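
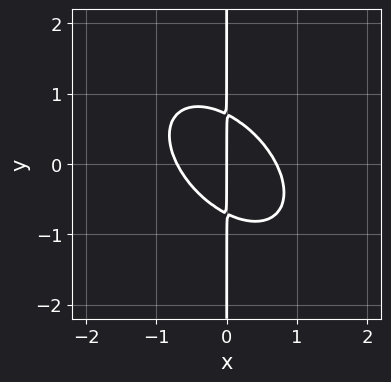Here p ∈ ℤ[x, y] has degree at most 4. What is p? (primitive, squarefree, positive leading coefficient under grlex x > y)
2*x^3 + 2*x^2*y + 2*x*y^2 - x

1. Degree: a generic line meets the curve in up to 3 points, so deg p = 3.
2. From the axis intercepts and sections: every point of the y-axis in the box is on the curve; one x-axis crossing is at x = 0.
3. Solving for integer coefficients yields p as stated.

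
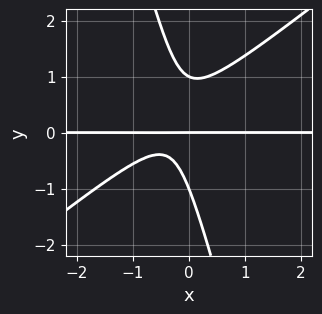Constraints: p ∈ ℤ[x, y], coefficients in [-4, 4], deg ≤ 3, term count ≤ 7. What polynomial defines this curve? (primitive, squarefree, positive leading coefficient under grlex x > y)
First, degree: the shape is more complex than any degree-2 curve, so deg p = 3.
Then, reading off the gridlines: every point of the x-axis in the box is on the curve; the y-axis gridline crossings are at y ∈ {-1, 0, 1}.
Finally, solving for integer coefficients yields p as stated.

3*x^2*y - 3*x*y^2 - y^3 + 2*x*y + y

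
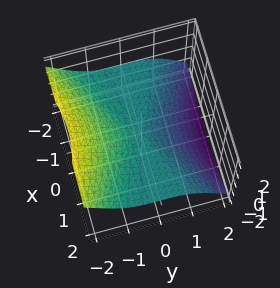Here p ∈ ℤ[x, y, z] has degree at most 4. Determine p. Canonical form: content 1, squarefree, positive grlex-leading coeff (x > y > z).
x^2*z + y^3 + z^3

The degree is 3 — a generic line meets the surface in up to 3 points.
Observable constraints: every point of the x-axis in the box is on the surface; it crosses the z-axis at the gridline z = 0; one y-axis crossing is at y = 0.
Solving for integer coefficients yields p as stated.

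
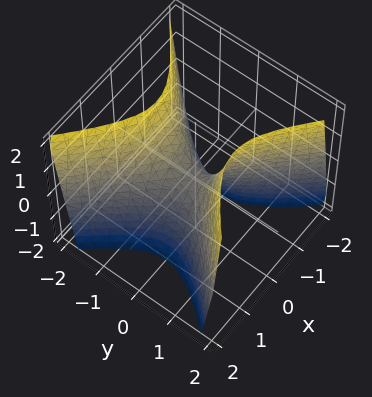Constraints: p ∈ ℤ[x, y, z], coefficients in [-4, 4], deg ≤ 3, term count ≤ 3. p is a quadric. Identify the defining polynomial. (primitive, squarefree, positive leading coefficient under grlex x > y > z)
2*x^2 - 2*y^2 + z

The degree is 2 — a saddle surface; a quadric.
Symmetries: it's symmetric under y → −y, forcing even powers of y; mirror symmetry x ↦ −x ⇒ only even powers of x.
From the axis intercepts and sections: it crosses the z-axis at the gridline z = 0; it meets the x-axis at x = 0 (among the integer gridlines); it meets the y-axis at y = 0 (among the integer gridlines).
Fitting integer coefficients to these (and the overall shape) gives p.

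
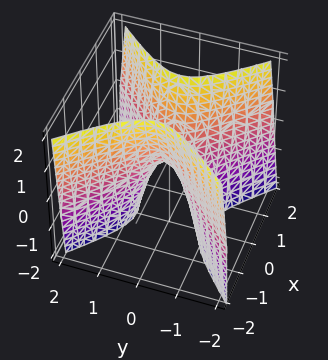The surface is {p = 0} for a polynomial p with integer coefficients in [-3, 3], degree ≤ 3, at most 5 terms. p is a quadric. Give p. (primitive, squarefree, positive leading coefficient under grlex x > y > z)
3*x^2 - 3*y^2 - z

(a) Degree: a hyperbolic paraboloid; a quadric, so deg p = 2.
(b) Symmetries: the y ↦ −y reflection is a symmetry, so y appears only in even powers; the x ↦ −x reflection is a symmetry, so x appears only in even powers.
(c) Reading off the gridlines: it crosses the x-axis at the gridline x = 0; one y-axis crossing is at y = 0; one z-axis crossing is at z = 0.
(d) These observations pin down the coefficients.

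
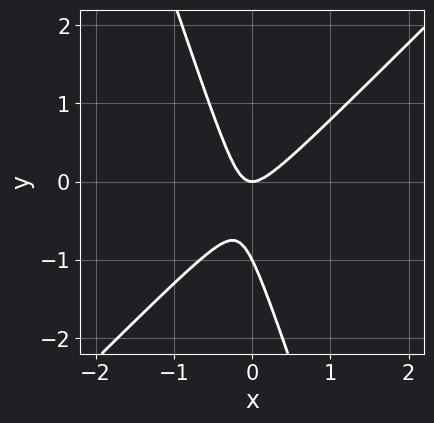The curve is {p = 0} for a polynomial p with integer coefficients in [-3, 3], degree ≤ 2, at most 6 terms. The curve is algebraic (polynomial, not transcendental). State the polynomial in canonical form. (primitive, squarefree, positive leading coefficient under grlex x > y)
3*x^2 - 2*x*y - y^2 - y

1. The degree is 2 — a generic line meets the curve in up to 2 points.
2. Observable constraints: it crosses the x-axis at the gridline x = 0; among the integer gridlines, it crosses the y-axis at y ∈ {-1, 0}.
3. These observations pin down the coefficients.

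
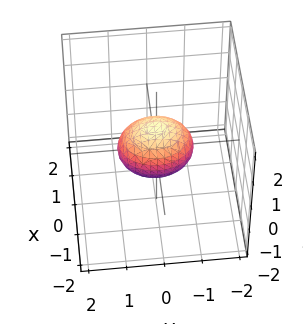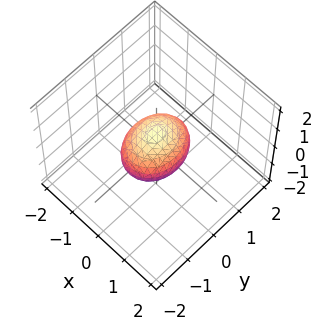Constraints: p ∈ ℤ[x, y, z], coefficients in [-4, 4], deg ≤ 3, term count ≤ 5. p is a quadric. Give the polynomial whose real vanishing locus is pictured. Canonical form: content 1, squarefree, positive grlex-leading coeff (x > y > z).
(a) deg p = 2. A closed, bounded, convex surface; a quadric.
(b) Symmetries: mirror symmetry y ↦ −y ⇒ only even powers of y; the x ↦ −x reflection is a symmetry, so x appears only in even powers; mirror symmetry z ↦ −z ⇒ only even powers of z.
(c) Reading off the gridlines: among the integer gridlines, it crosses the y-axis at y ∈ {-1, 1}.
(d) Assembling these constraints gives the stated polynomial.

3*x^2 + 2*y^2 + 3*z^2 - 2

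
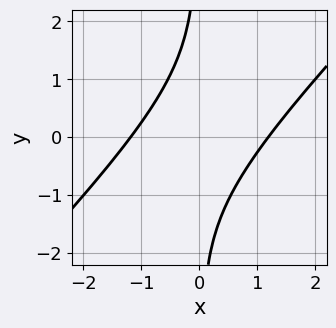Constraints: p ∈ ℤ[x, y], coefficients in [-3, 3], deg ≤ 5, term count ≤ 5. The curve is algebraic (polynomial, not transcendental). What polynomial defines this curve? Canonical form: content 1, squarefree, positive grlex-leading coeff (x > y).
x^4 - 3*x^3*y + 3*x^2*y^2 - x*y^3 - 2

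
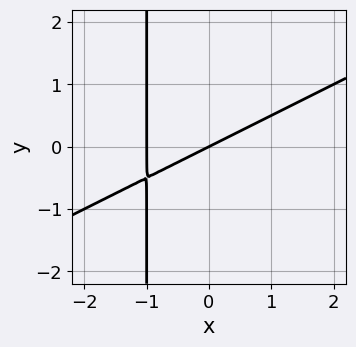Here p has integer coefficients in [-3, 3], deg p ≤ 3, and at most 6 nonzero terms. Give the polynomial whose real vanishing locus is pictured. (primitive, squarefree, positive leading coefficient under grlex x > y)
x^2 - 2*x*y + x - 2*y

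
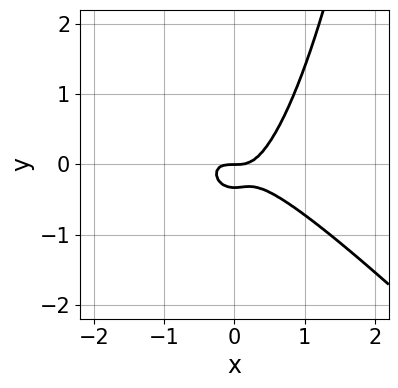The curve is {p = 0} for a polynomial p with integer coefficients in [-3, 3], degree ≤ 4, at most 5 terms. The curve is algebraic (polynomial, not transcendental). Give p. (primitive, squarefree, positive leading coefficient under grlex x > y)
1. The degree is 3 — no degree-2 curve has this shape.
2. Checking where it meets the axes: it meets the y-axis at y = 0 (among the integer gridlines); one x-axis crossing is at x = 0.
3. Solving for integer coefficients yields p as stated.

3*x^3 + 3*x^2*y - 3*y^2 - y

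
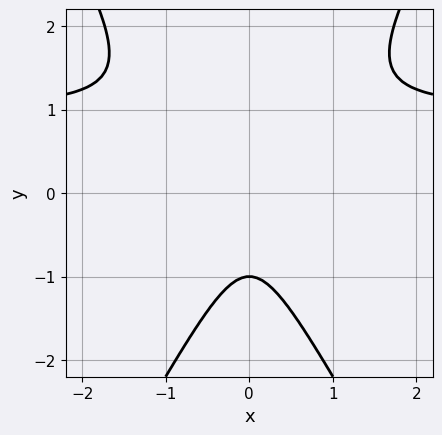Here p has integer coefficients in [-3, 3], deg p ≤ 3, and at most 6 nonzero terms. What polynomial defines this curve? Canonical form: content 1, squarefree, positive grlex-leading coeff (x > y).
Degree: no degree-2 curve has this shape, so deg p = 3.
Symmetries: mirror symmetry x ↦ −x ⇒ only even powers of x.
Checking where it meets the axes: it meets the y-axis at y = -1 (among the integer gridlines); it misses every integer gridline on the x-axis.
Fitting integer coefficients to these (and the overall shape) gives p.

3*x^2*y - y^3 - 3*x^2 - 1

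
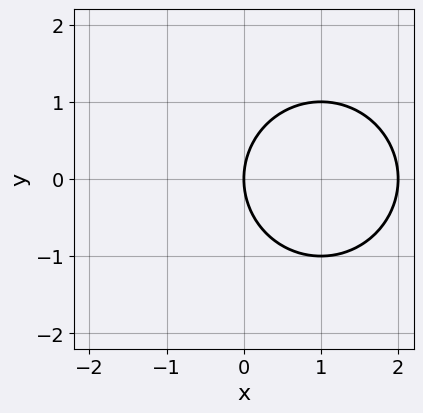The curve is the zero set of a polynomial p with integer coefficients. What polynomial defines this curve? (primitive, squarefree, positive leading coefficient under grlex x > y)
deg p = 2.
Symmetries: it's symmetric under y → −y, forcing even powers of y.
Against the integer gridlines: it crosses the y-axis at the gridline y = 0; among the integer gridlines, it crosses the x-axis at x ∈ {0, 2}.
Fitting integer coefficients to these (and the overall shape) gives p.

x^2 + y^2 - 2*x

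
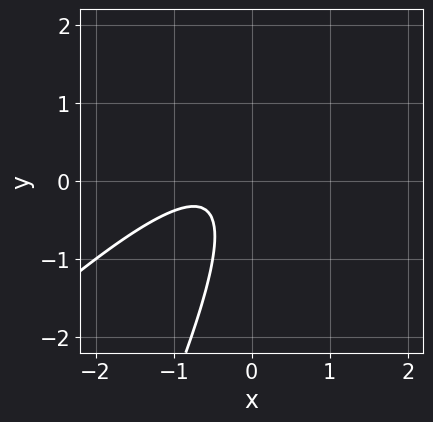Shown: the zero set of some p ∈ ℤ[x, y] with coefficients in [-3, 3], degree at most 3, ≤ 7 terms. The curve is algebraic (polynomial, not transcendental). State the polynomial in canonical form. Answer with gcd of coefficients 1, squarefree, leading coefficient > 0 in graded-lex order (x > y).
2*x^2 - 3*x*y + y^2 + 2*x + 1

1. Degree: no degree-1 curve has this shape, so deg p = 2.
2. Against the integer gridlines: it misses every integer gridline on the y-axis; no x-intercept at any integer in the box.
3. Solving for integer coefficients yields p as stated.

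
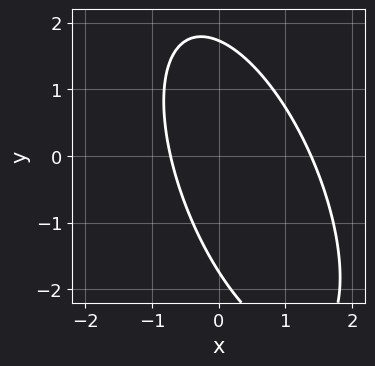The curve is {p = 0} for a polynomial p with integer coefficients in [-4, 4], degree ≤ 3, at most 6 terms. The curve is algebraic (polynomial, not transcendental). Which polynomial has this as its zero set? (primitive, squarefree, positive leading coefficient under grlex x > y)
First, degree: no degree-1 curve has this shape, so deg p = 2.
Finally, matching integer coefficients to the picture gives p.

3*x^2 + 2*x*y + y^2 - 2*x - 3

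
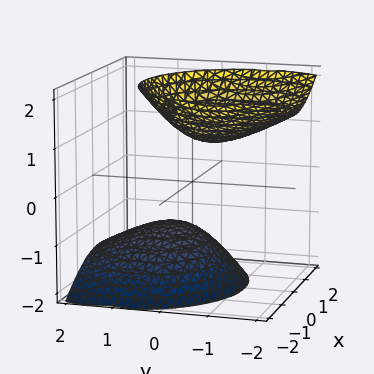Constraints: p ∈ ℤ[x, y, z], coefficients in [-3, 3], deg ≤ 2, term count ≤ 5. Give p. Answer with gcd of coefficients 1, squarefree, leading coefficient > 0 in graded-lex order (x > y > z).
First, the picture has 2 separate pieces. Treating them together as one polynomial.
Then, deg p = 2. No degree-1 surface has this shape.
Next, observable constraints: it misses every integer gridline on the x-axis; the z-axis gridline crossings are at z ∈ {-1, 1}; the surface avoids every integer y-axis point in the box.
Finally, the integer polynomial consistent with all of this is the stated p.

x^2 + y^2 + y*z - z^2 + 1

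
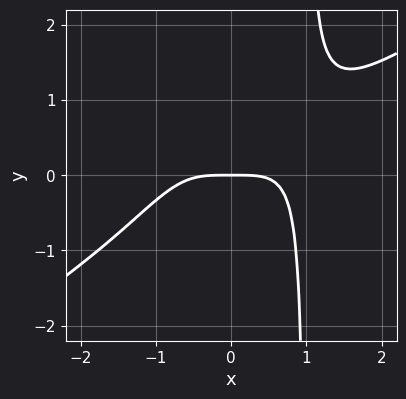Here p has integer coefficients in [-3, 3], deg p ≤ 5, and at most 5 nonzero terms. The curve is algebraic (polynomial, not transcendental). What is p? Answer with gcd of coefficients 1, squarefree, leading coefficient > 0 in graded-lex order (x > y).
First, deg p = 4.
Next, observable constraints: one x-axis crossing is at x = 0; one y-axis crossing is at y = 0.
Finally, together with the visible shape, these determine p as stated.

2*x^4 - 3*x^3*y + 3*y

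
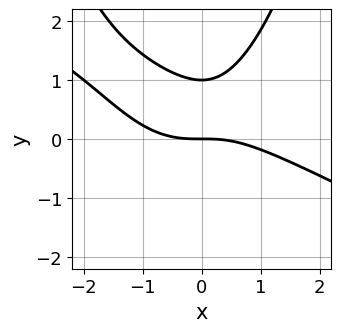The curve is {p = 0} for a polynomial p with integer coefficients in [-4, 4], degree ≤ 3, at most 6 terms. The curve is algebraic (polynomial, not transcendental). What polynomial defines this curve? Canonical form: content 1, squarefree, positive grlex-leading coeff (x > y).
x^3 + 2*x^2*y - 3*y^2 + 3*y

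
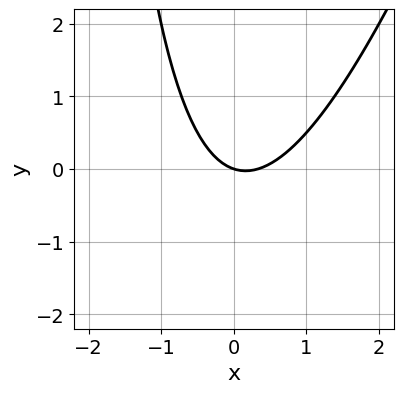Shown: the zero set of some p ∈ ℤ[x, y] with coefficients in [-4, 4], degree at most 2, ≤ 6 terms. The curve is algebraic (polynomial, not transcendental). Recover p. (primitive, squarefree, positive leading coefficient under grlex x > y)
1. The degree is 2 — no degree-1 curve has this shape.
2. From the visible intercepts: one x-axis crossing is at x = 0; it meets the y-axis at y = 0 (among the integer gridlines).
3. Matching integer coefficients to the picture gives p.

3*x^2 - x*y - x - 3*y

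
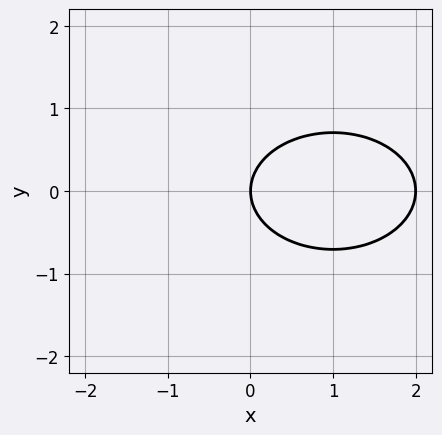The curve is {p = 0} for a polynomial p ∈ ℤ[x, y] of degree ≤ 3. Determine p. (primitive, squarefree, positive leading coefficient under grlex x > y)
(a) Degree: no degree-1 curve has this shape, so deg p = 2.
(b) Symmetries: mirror symmetry y ↦ −y ⇒ only even powers of y.
(c) Reading off the gridlines: among the integer gridlines, it crosses the x-axis at x ∈ {0, 2}; it meets the y-axis at y = 0 (among the integer gridlines).
(d) Putting this together gives p.

x^2 + 2*y^2 - 2*x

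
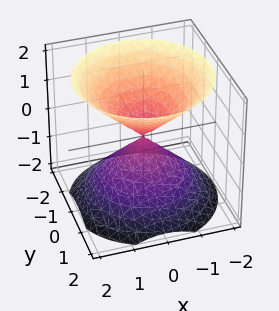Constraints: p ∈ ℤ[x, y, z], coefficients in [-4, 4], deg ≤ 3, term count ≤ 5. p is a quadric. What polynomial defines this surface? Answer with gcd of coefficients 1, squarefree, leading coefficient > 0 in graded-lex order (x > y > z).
First, there are 2 components. Treating them together as one polynomial.
Next, the degree is 2 — two nappes meeting at a single point; a quadric.
Then, symmetries: rotational symmetry about the z-axis ⇒ p depends on x, y only through x² + y²; it's symmetric under z → −z, forcing even powers of z.
Next, reading off the gridlines: it crosses the y-axis at the gridline y = 0; a circular section at z = -1 has radius exactly 1; it crosses the x-axis at the gridline x = 0.
Finally, solving for integer coefficients yields p as stated.

x^2 + y^2 - z^2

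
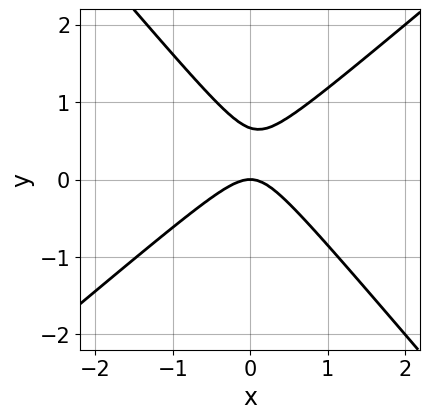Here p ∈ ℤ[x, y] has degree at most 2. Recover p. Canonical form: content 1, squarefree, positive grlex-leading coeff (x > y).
1. Degree: the shape is more complex than any degree-1 curve, so deg p = 2.
2. From the axis intercepts and sections: it crosses the x-axis at the gridline x = 0; it meets the y-axis at y = 0 (among the integer gridlines).
3. These observations pin down the coefficients.

3*x^2 - x*y - 3*y^2 + 2*y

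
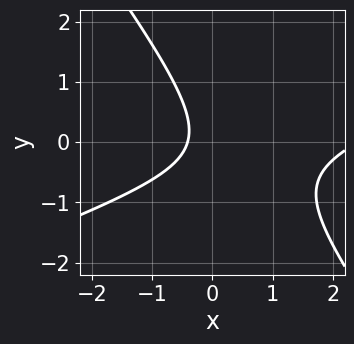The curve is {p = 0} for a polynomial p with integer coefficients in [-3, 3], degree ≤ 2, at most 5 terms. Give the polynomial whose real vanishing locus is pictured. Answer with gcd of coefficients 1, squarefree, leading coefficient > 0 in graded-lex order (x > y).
x^2 - 2*x*y - 2*y^2 - 2*x - 1

First, degree: no degree-1 curve has this shape, so deg p = 2.
Then, reading off the gridlines: the curve avoids every integer y-axis point in the box.
Finally, these observations pin down the coefficients.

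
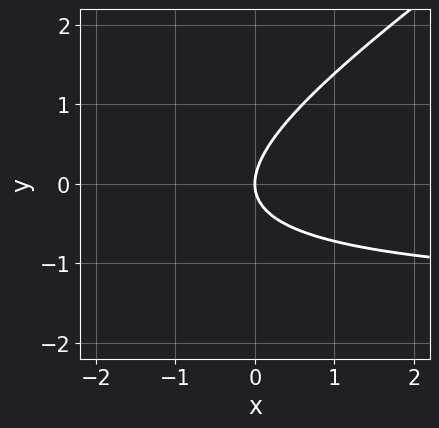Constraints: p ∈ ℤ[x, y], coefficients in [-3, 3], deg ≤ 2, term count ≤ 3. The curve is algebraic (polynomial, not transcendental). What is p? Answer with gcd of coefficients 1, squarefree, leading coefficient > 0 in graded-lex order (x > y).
2*x*y - 3*y^2 + 3*x

First, deg p = 2. A generic line meets the curve in up to 2 points.
Then, from the axis intercepts and sections: one y-axis crossing is at y = 0; it crosses the x-axis at the gridline x = 0.
Finally, fitting integer coefficients to these (and the overall shape) gives p.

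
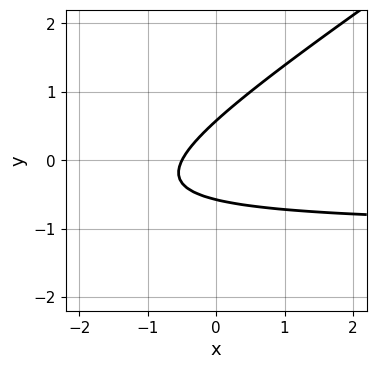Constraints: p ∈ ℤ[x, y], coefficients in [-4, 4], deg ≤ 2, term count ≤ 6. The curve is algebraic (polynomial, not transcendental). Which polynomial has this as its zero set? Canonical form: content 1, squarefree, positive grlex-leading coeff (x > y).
2*x*y - 3*y^2 + 2*x + 1

1. deg p = 2.
2. Putting this together gives p.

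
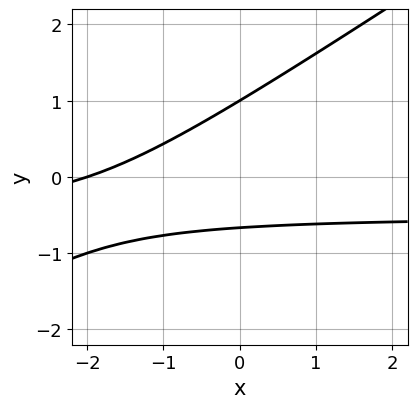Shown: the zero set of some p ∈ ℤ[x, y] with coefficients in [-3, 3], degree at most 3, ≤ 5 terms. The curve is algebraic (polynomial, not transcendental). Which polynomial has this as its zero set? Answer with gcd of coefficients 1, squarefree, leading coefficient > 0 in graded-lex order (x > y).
2*x*y - 3*y^2 + x + y + 2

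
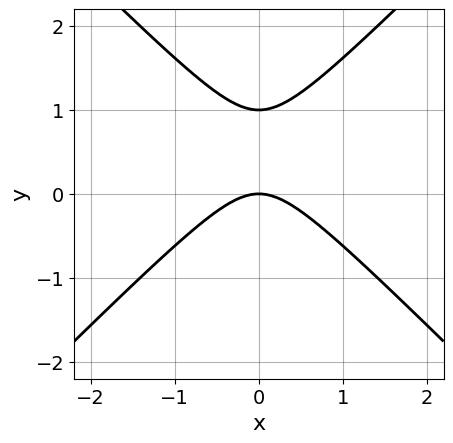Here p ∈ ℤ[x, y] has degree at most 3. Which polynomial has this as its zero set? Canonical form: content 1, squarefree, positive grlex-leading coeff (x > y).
x^2 - y^2 + y

deg p = 2. The shape is more complex than any degree-1 curve.
Symmetries: it's symmetric under x → −x, forcing even powers of x.
Checking where it meets the axes: among the integer gridlines, it crosses the y-axis at y ∈ {0, 1}; it meets the x-axis at x = 0 (among the integer gridlines).
Together with the visible shape, these determine p as stated.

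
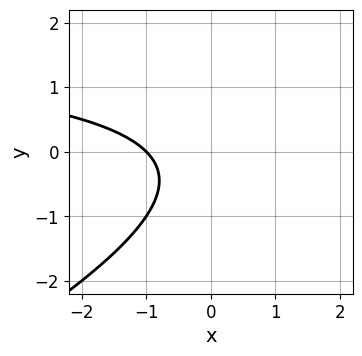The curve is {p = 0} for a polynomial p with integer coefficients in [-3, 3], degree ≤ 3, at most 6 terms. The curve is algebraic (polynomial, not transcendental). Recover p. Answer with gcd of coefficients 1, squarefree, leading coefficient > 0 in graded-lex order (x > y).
x*y - 2*y^2 - 2*x - y - 2

1. Degree: a generic line meets the curve in up to 2 points, so deg p = 2.
2. Reading off the gridlines: it misses every integer gridline on the y-axis; one x-axis crossing is at x = -1.
3. Together with the visible shape, these determine p as stated.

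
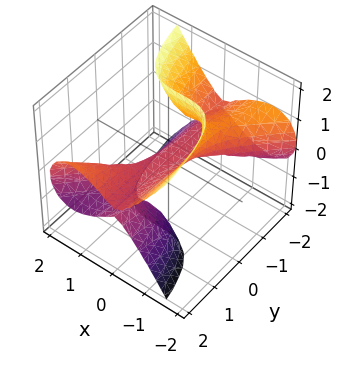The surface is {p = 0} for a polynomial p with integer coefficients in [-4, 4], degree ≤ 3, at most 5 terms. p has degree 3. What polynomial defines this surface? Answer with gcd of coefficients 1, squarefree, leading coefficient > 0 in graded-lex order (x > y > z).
1. The degree is 3 — a generic line meets the surface in up to 3 points.
2. Against the integer gridlines: one x-axis crossing is at x = 0; it crosses the z-axis at the gridline z = 0.
3. The integer polynomial consistent with all of this is the stated p.

3*x^3 - 3*x^2*y + 3*y*z^2 + 2*z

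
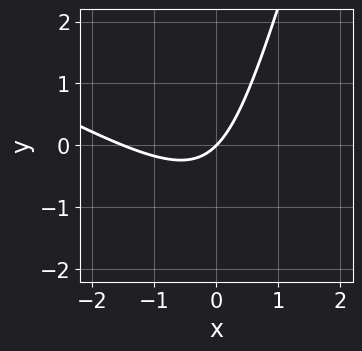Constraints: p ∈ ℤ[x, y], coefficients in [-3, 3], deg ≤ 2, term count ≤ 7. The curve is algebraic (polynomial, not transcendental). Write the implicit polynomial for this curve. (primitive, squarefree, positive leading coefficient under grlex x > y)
Degree: a generic line meets the curve in up to 2 points, so deg p = 2.
Checking where it meets the axes: it crosses the x-axis at the gridline x = 0; it meets the y-axis at y = 0 (among the integer gridlines).
Fitting integer coefficients to these (and the overall shape) gives p.

2*x^2 + 3*x*y - y^2 + 3*x - 3*y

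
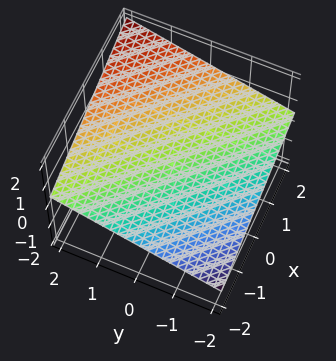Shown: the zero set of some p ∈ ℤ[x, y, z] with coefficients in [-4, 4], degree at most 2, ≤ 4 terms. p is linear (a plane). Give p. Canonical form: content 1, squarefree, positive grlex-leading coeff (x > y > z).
1. deg p = 1. The surface is flat (a plane).
2. Observable constraints: it crosses the x-axis at the gridline x = -2; it meets the y-axis at y = -2 (among the integer gridlines).
3. Putting this together gives p.

x + y - 3*z + 2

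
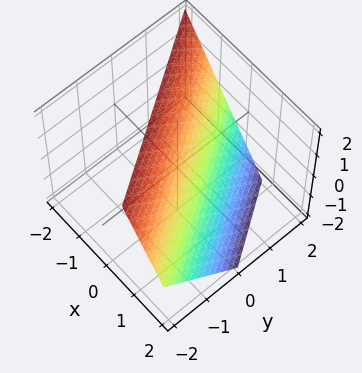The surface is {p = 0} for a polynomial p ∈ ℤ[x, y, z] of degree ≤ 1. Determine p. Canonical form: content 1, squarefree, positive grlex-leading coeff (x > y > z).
1. Degree: every cross-section is a straight line — this is a plane, so deg p = 1.
2. From the visible intercepts: it crosses the z-axis at the gridline z = 1; it meets the y-axis at y = 1 (among the integer gridlines).
3. Matching integer coefficients to the picture gives p.

3*x + 2*y + 2*z - 2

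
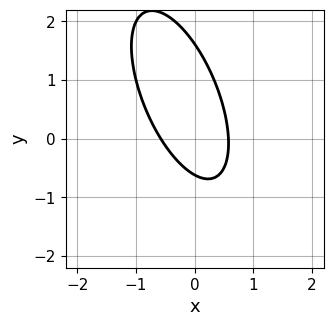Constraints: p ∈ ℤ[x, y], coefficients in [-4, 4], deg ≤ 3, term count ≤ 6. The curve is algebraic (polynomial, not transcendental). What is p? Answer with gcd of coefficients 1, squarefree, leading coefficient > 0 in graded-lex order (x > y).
1. The degree is 2 — the shape is more complex than any degree-1 curve.
2. Matching integer coefficients to the picture gives p.

3*x^2 + 2*x*y + y^2 - y - 1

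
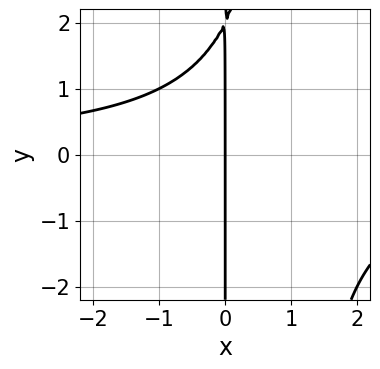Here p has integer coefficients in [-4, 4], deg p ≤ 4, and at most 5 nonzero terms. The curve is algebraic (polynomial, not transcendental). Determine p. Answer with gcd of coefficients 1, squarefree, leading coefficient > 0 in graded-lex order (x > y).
(a) Degree: a generic line meets the curve in up to 3 points, so deg p = 3.
(b) From the visible intercepts: every point of the y-axis in the box is on the curve; one x-axis crossing is at x = 0.
(c) These observations pin down the coefficients.

x^2*y - x*y + 2*x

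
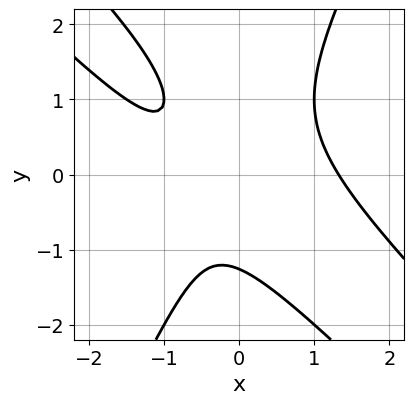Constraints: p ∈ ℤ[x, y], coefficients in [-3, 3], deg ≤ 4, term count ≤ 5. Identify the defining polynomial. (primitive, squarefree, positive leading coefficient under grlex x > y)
(a) Degree: the shape is more complex than any degree-2 curve, so deg p = 3.
(b) Matching integer coefficients to the picture gives p.

2*x^3 + 3*x^2*y - y^3 - 2*x - 2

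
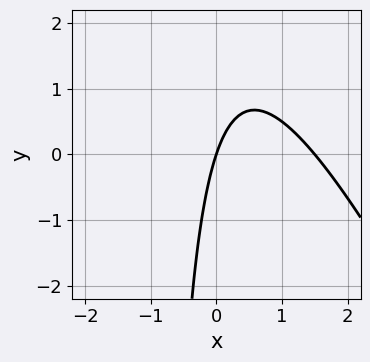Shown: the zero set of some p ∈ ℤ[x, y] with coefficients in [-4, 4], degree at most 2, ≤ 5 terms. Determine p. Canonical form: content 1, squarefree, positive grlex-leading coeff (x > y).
2*x^2 + x*y - 3*x + y

(a) Degree: no degree-1 curve has this shape, so deg p = 2.
(b) Against the integer gridlines: it meets the y-axis at y = 0 (among the integer gridlines); it meets the x-axis at x = 0 (among the integer gridlines).
(c) Matching integer coefficients to the picture gives p.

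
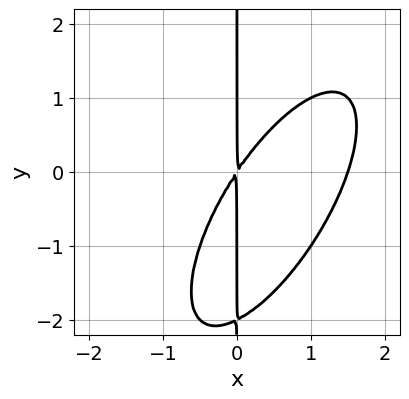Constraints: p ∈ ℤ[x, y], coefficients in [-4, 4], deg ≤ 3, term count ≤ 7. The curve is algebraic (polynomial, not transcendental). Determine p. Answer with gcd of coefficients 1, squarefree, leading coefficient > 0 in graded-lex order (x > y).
1. The degree is 3 — a generic line meets the curve in up to 3 points.
2. From the axis intercepts and sections: the visible y-axis segment lies entirely on the curve.
3. Assembling these constraints gives the stated polynomial.

2*x^3 - 2*x^2*y + x*y^2 - 3*x^2 + 2*x*y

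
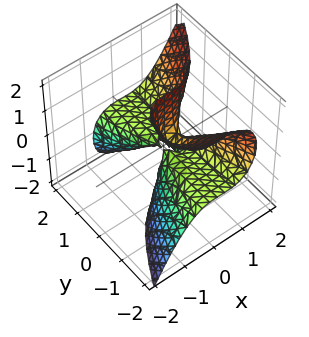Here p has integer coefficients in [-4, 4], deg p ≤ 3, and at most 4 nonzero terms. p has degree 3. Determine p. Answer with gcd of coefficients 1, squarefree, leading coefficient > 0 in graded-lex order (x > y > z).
Degree: no degree-2 surface has this shape, so deg p = 3.
Observable constraints: the visible z-axis segment lies entirely on the surface; every point of the y-axis in the box is on the surface.
Together with the visible shape, these determine p as stated.

2*x^3 - y^2*z - y*z^2 - x^2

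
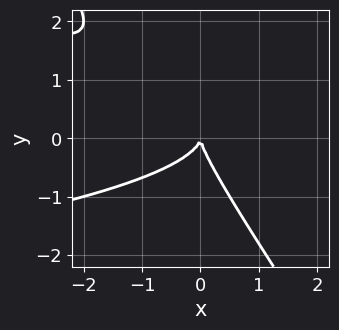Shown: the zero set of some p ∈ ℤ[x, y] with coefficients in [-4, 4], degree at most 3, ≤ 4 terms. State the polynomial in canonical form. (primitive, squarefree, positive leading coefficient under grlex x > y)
First, the degree is 3 — no degree-2 curve has this shape.
Next, against the integer gridlines: it meets the y-axis at y = 0 (among the integer gridlines); it meets the x-axis at x = 0 (among the integer gridlines).
Finally, these observations pin down the coefficients.

3*x*y^2 + 2*y^3 + 2*x^2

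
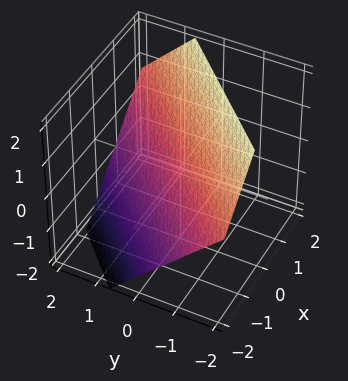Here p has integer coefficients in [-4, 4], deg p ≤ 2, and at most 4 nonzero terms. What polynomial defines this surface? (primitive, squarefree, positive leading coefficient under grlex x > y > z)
3*x - 3*y - 3*z + 2

Degree: the surface is flat (a plane), so deg p = 1.
Matching integer coefficients to the picture gives p.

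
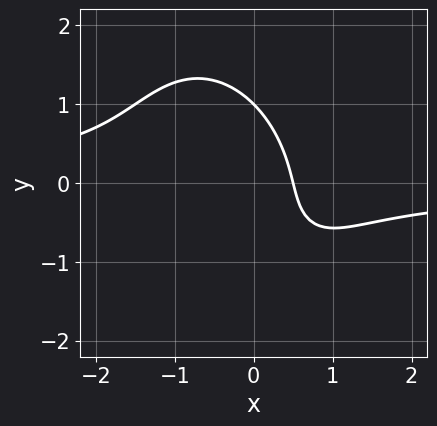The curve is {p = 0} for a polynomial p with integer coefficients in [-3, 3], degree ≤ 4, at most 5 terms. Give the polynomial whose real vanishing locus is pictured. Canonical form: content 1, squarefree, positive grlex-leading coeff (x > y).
The degree is 3 — the shape is more complex than any degree-2 curve.
From the visible intercepts: it crosses the y-axis at the gridline y = 1.
The integer polynomial consistent with all of this is the stated p.

2*x^2*y + x*y^2 + y^3 + 2*x - 1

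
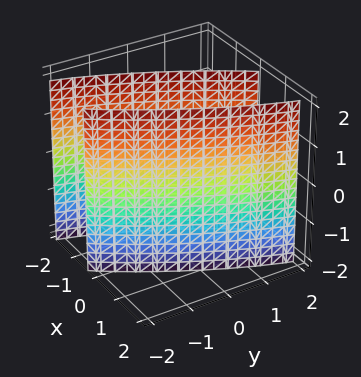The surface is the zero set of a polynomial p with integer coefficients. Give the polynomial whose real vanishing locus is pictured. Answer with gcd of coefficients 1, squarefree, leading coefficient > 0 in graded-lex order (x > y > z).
1. There are 2 components. Treating them together as one polynomial.
2. Degree: the shape is more complex than any degree-1 surface, so deg p = 2.
3. Against the integer gridlines: the surface avoids every integer z-axis point in the box; the x-axis gridline crossings are at x ∈ {-1, 1}.
4. These observations pin down the coefficients.

3*x^2 - 3*x*y + y^2 - 3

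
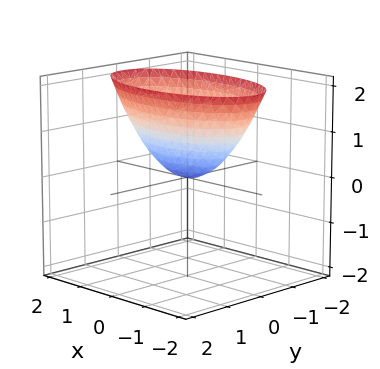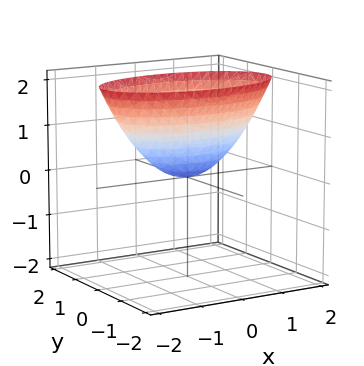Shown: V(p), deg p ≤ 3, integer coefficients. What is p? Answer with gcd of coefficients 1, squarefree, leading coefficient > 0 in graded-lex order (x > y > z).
First, deg p = 2. A paraboloid; a quadric.
Then, symmetries: the y ↦ −y reflection is a symmetry, so y appears only in even powers; the x ↦ −x reflection is a symmetry, so x appears only in even powers.
Next, observable constraints: it crosses the x-axis at the gridline x = 0; it meets the y-axis at y = 0 (among the integer gridlines); it crosses the z-axis at the gridline z = 0.
Finally, these observations pin down the coefficients.

x^2 + 3*y^2 - 2*z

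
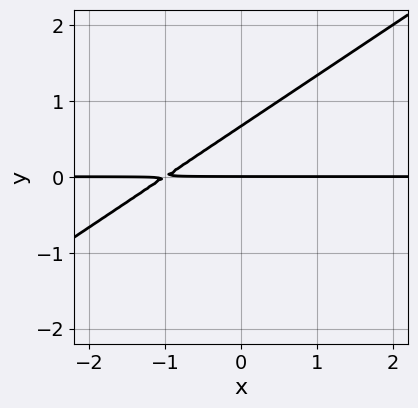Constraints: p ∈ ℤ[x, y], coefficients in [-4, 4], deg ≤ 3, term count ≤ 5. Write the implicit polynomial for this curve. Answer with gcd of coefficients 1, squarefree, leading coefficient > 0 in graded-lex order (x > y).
2*x*y - 3*y^2 + 2*y

(a) deg p = 2. No degree-1 curve has this shape.
(b) Checking where it meets the axes: one y-axis crossing is at y = 0; every point of the x-axis in the box is on the curve.
(c) The integer polynomial consistent with all of this is the stated p.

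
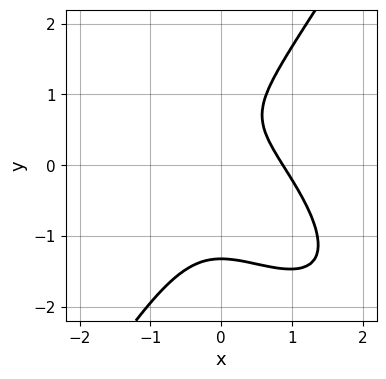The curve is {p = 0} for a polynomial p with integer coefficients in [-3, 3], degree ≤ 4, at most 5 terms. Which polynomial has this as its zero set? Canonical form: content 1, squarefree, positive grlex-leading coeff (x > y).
3*x^3 + 3*x^2*y - 2*y^3 + 2*y - 2

1. deg p = 3.
2. Matching integer coefficients to the picture gives p.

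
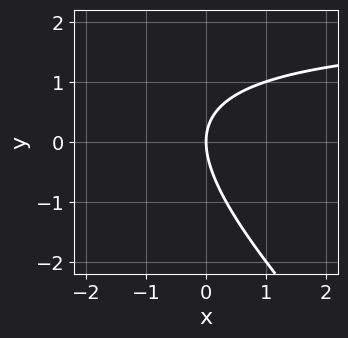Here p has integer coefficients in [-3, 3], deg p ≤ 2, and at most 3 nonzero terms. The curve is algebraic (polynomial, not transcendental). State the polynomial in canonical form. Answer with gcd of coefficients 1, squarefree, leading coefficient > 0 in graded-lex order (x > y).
x*y + y^2 - 2*x

(a) Degree: the shape is more complex than any degree-1 curve, so deg p = 2.
(b) From the axis intercepts and sections: it meets the x-axis at x = 0 (among the integer gridlines); one y-axis crossing is at y = 0.
(c) Together with the visible shape, these determine p as stated.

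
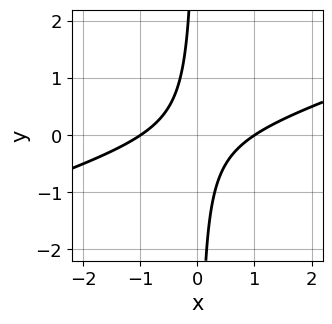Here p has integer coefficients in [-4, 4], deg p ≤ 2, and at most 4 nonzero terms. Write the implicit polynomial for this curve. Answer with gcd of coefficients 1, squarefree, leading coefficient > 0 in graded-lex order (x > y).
(a) deg p = 2. A generic line meets the curve in up to 2 points.
(b) From the axis intercepts and sections: no y-intercept at any integer in the box; the x-axis gridline crossings are at x ∈ {-1, 1}.
(c) Putting this together gives p.

x^2 - 3*x*y - 1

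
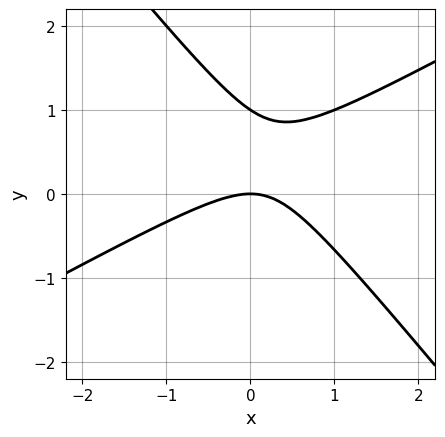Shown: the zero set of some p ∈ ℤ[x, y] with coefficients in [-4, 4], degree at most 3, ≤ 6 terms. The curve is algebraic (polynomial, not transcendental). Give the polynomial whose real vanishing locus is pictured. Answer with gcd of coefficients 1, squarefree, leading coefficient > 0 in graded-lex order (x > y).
Degree: the shape is more complex than any degree-1 curve, so deg p = 2.
Reading off the gridlines: it crosses the x-axis at the gridline x = 0; among the integer gridlines, it crosses the y-axis at y ∈ {0, 1}.
Solving for integer coefficients yields p as stated.

2*x^2 - 2*x*y - 3*y^2 + 3*y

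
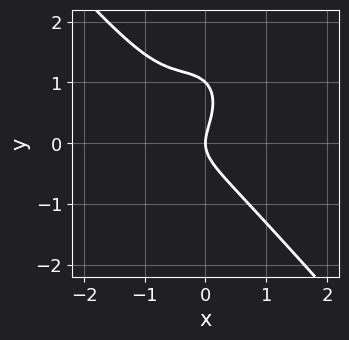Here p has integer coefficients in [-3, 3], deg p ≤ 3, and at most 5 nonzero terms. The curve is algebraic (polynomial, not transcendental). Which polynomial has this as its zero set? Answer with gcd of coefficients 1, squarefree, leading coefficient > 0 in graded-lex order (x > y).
(a) deg p = 3. The shape is more complex than any degree-2 curve.
(b) From the visible intercepts: among the integer gridlines, it crosses the y-axis at y ∈ {0, 1}; one x-axis crossing is at x = 0.
(c) Together with the visible shape, these determine p as stated.

3*x^3 + 2*y^3 + 3*x^2 - 2*y^2 + 2*x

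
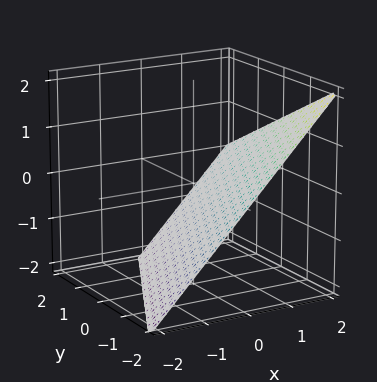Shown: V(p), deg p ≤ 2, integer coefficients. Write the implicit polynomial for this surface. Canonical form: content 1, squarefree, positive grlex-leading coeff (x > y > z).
2*x - y - 2*z - 2

The degree is 1 — every cross-section is a straight line — this is a plane.
From the visible intercepts: it crosses the x-axis at the gridline x = 1; it meets the y-axis at y = -2 (among the integer gridlines); it meets the z-axis at z = -1 (among the integer gridlines).
Solving for integer coefficients yields p as stated.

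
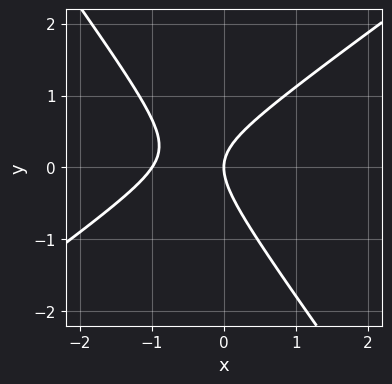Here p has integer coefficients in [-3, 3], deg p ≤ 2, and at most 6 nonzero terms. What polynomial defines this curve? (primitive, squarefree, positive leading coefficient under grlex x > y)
1. Degree: the shape is more complex than any degree-1 curve, so deg p = 2.
2. From the axis intercepts and sections: one y-axis crossing is at y = 0; among the integer gridlines, it crosses the x-axis at x ∈ {-1, 0}.
3. Fitting integer coefficients to these (and the overall shape) gives p.

3*x^2 - 2*x*y - 3*y^2 + 3*x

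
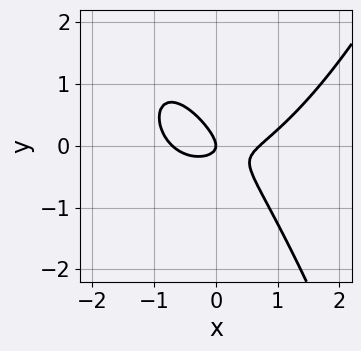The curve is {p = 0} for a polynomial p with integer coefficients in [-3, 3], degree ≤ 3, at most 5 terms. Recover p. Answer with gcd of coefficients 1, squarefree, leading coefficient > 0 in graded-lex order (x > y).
2*x^3 - 3*x*y - 3*y^2 - x

1. deg p = 3. A generic line meets the curve in up to 3 points.
2. From the visible intercepts: it meets the x-axis at x = 0 (among the integer gridlines); one y-axis crossing is at y = 0.
3. The integer polynomial consistent with all of this is the stated p.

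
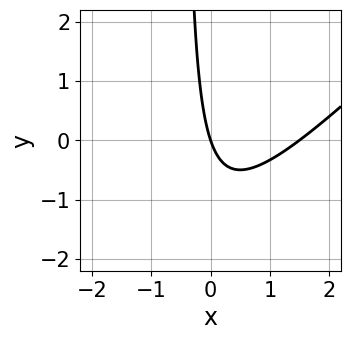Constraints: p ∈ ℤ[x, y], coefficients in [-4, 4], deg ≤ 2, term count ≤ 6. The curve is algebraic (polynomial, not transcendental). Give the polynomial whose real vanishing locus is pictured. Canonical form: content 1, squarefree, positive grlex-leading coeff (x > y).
2*x^2 - 2*x*y - 3*x - y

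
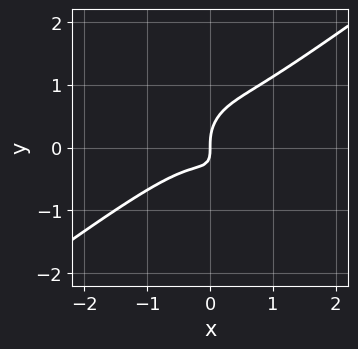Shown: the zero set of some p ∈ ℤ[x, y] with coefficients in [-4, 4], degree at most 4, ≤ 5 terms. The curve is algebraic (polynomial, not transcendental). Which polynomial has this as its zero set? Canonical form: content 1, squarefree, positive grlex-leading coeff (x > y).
3*x^3 - 3*x^2*y - 2*y^3 + 2*x*y + x

1. Degree: no degree-2 curve has this shape, so deg p = 3.
2. From the axis intercepts and sections: one x-axis crossing is at x = 0; it crosses the y-axis at the gridline y = 0.
3. These observations pin down the coefficients.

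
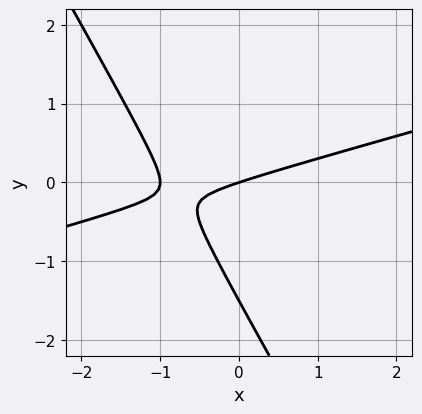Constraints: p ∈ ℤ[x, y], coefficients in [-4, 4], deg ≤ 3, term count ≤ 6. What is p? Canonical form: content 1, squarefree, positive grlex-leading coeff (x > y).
x^2 - 3*x*y - 2*y^2 + x - 3*y

First, deg p = 2.
Next, observable constraints: the x-axis gridline crossings are at x ∈ {-1, 0}; one y-axis crossing is at y = 0.
Finally, fitting integer coefficients to these (and the overall shape) gives p.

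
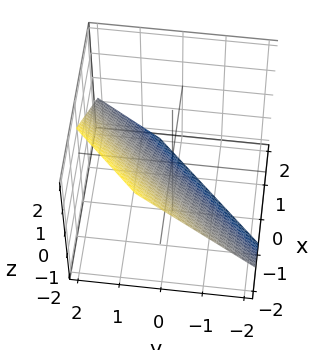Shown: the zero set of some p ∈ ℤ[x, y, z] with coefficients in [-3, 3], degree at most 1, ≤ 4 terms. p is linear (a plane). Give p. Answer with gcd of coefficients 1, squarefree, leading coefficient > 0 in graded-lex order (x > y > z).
(a) The degree is 1 — every cross-section is a straight line — this is a plane.
(b) Solving for integer coefficients yields p as stated.

3*x - 3*y + 3*z + 2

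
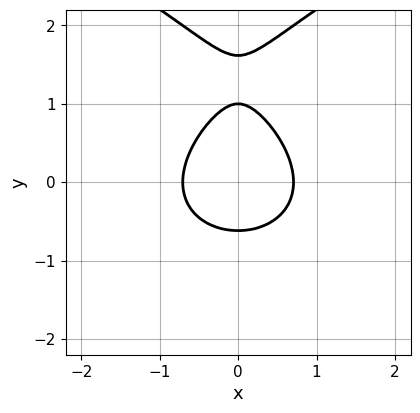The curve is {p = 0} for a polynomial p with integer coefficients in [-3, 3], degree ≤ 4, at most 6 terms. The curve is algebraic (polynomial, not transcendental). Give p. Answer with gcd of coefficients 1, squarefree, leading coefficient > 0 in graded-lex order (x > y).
y^3 - 2*x^2 - 2*y^2 + 1

(a) The degree is 3 — a generic line meets the curve in up to 3 points.
(b) Symmetries: the x ↦ −x reflection is a symmetry, so x appears only in even powers.
(c) Against the integer gridlines: it meets the y-axis at y = 1 (among the integer gridlines).
(d) The integer polynomial consistent with all of this is the stated p.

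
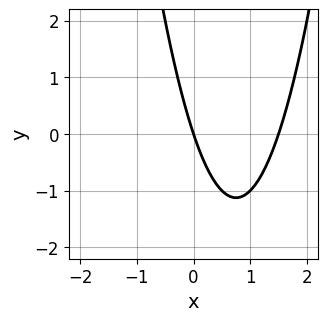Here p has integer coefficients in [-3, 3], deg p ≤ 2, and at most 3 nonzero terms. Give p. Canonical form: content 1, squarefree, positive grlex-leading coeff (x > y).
2*x^2 - 3*x - y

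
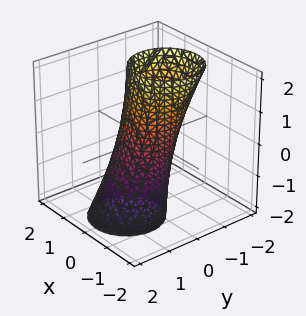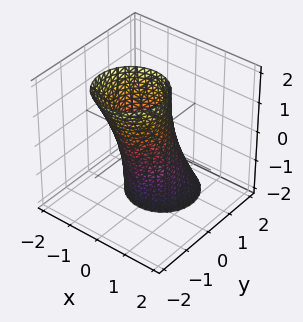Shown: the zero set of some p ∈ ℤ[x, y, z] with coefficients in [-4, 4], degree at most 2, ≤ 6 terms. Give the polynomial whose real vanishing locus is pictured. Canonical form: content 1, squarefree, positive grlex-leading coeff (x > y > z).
3*x^2 + 3*y^2 + 2*y*z - 2

1. The degree is 2 — a generic line meets the surface in up to 2 points.
2. Against the integer gridlines: no z-intercept at any integer in the box.
3. Solving for integer coefficients yields p as stated.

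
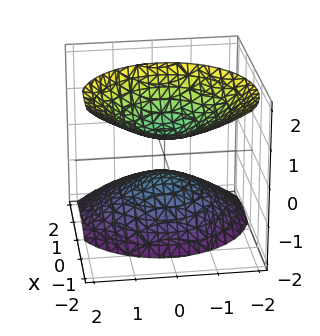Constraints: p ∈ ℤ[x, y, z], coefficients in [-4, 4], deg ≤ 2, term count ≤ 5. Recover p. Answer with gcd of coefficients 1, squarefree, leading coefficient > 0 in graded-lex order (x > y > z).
First, the picture has 2 separate pieces. Treating them together as one polynomial.
Next, deg p = 2. A generic line meets the surface in up to 2 points.
Then, from the visible intercepts: it misses every integer gridline on the x-axis; no y-intercept at any integer in the box.
Finally, solving for integer coefficients yields p as stated.

3*x^2 + 3*x*z + 3*y^2 - 3*z^2 + 2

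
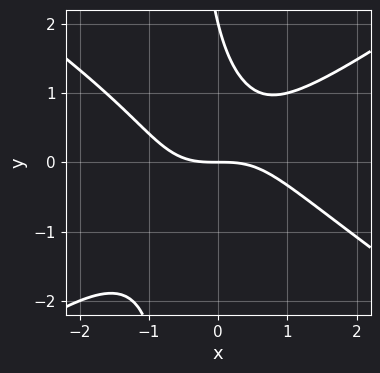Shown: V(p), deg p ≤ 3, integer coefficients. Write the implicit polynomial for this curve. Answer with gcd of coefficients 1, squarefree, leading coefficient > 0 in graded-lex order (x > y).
x^3 - 2*x*y^2 - y^2 + 2*y

1. Degree: a generic line meets the curve in up to 3 points, so deg p = 3.
2. From the axis intercepts and sections: one x-axis crossing is at x = 0; the y-axis gridline crossings are at y ∈ {0, 2}.
3. Putting this together gives p.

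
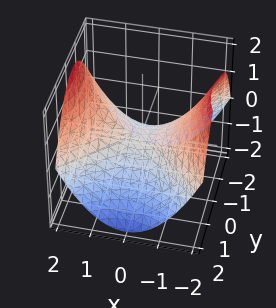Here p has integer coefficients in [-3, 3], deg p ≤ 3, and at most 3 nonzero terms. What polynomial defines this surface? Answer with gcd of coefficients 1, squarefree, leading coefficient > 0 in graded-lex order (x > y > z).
1. The degree is 2 — a hyperbolic paraboloid; a quadric.
2. Symmetries: it's symmetric under x → −x, forcing even powers of x; mirror symmetry y ↦ −y ⇒ only even powers of y.
3. Against the integer gridlines: one y-axis crossing is at y = 0; it meets the z-axis at z = 0 (among the integer gridlines).
4. Matching integer coefficients to the picture gives p.

x^2 - y^2 - 2*z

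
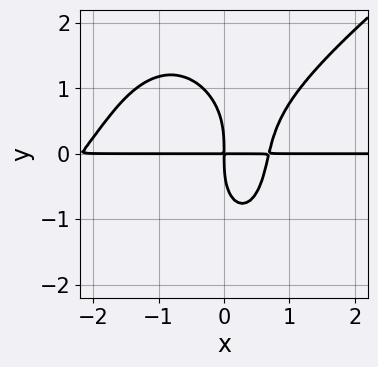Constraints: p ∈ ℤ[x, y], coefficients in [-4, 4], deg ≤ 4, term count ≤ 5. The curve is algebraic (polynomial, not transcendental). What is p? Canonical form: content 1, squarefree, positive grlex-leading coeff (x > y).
(a) Degree: the shape is more complex than any degree-3 curve, so deg p = 4.
(b) Reading off the gridlines: every point of the x-axis in the box is on the curve.
(c) The integer polynomial consistent with all of this is the stated p.

2*x^3*y - 2*x^2*y^2 - y^4 + 3*x^2*y - 3*x*y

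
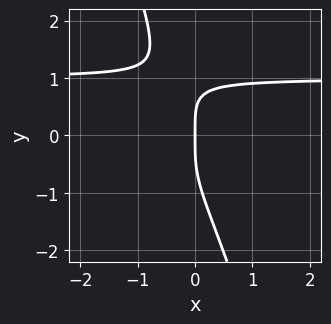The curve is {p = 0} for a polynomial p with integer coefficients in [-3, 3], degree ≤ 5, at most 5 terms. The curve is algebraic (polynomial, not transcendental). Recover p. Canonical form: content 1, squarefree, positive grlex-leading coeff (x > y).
(a) The degree is 4 — a generic line meets the curve in up to 4 points.
(b) From the visible intercepts: it crosses the y-axis at the gridline y = 0; one x-axis crossing is at x = 0.
(c) The integer polynomial consistent with all of this is the stated p.

3*x*y^3 + y^4 - x*y^2 + x*y - 3*x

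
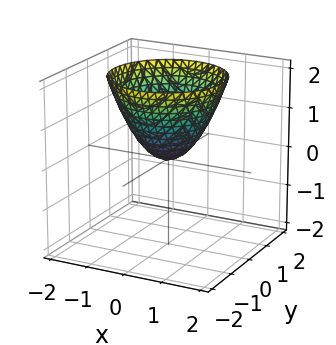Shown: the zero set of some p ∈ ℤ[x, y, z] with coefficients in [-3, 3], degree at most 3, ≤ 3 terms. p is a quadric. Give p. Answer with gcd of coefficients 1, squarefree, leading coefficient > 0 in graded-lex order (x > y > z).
First, deg p = 2. A single bowl opening along one axis; a quadric.
Then, symmetry: the z-axis is an axis of rotation, so x and y enter only as x² + y².
Then, against the integer gridlines: it meets the x-axis at x = 0 (among the integer gridlines); it meets the y-axis at y = 0 (among the integer gridlines); one z-axis crossing is at z = 0; a circular section at z = 1 has radius exactly 1.
Finally, solving for integer coefficients yields p as stated.

x^2 + y^2 - z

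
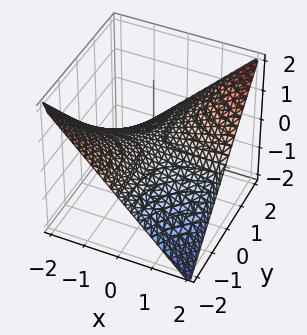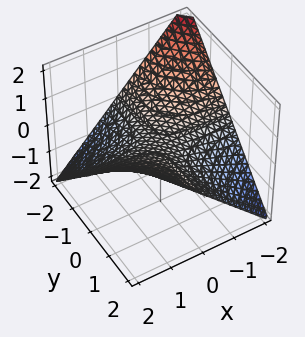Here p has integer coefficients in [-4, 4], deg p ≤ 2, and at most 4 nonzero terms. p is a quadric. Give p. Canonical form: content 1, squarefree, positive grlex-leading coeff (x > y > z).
1. deg p = 2. A saddle surface; a quadric.
2. Reading off the gridlines: the visible x-axis segment lies entirely on the surface; it crosses the z-axis at the gridline z = 0; every point of the y-axis in the box is on the surface.
3. Together with the visible shape, these determine p as stated.

x*y - 2*z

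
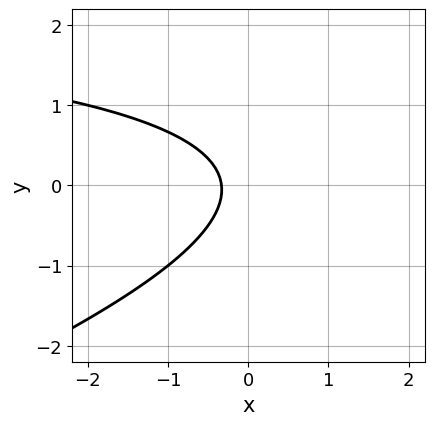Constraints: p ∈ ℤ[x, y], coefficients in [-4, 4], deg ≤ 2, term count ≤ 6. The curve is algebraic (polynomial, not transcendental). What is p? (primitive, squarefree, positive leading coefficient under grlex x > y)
x*y - 3*y^2 - 3*x - 1

(a) deg p = 2. The shape is more complex than any degree-1 curve.
(b) Observable constraints: no y-intercept at any integer in the box.
(c) Assembling these constraints gives the stated polynomial.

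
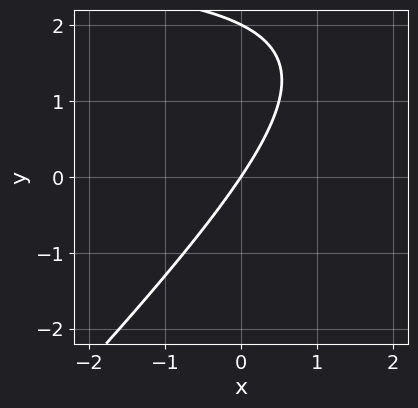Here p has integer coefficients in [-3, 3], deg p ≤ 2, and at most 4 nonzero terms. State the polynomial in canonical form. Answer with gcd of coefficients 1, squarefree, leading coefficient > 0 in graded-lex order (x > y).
x*y - y^2 - 3*x + 2*y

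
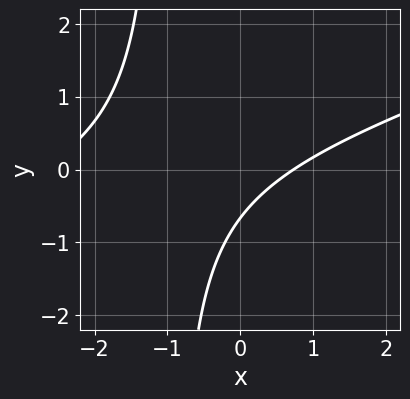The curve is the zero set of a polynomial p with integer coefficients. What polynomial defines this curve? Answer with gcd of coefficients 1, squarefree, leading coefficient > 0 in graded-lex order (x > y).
x^2 - 3*x*y + 2*x - 3*y - 2

(a) deg p = 2.
(b) Matching integer coefficients to the picture gives p.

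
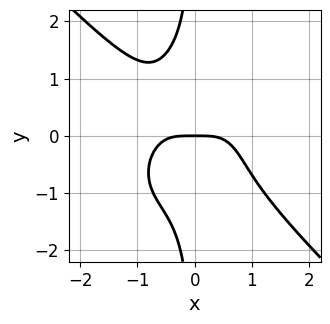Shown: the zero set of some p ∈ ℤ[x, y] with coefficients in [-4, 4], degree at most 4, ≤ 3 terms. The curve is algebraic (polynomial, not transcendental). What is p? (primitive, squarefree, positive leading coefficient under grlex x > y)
Degree: no degree-3 curve has this shape, so deg p = 4.
From the visible intercepts: it crosses the x-axis at the gridline x = 0; it meets the y-axis at y = 0 (among the integer gridlines).
Fitting integer coefficients to these (and the overall shape) gives p.

x^4 + x*y^3 + y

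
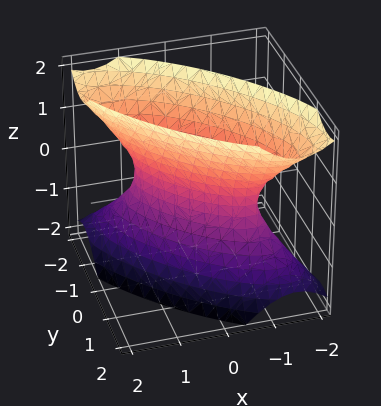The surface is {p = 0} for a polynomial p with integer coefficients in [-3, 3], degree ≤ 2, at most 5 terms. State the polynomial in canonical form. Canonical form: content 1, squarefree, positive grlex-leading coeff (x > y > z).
2*x^2 + 3*x*y + 2*y^2 - z^2 - 1

(a) The degree is 2 — the shape is more complex than any degree-1 surface.
(b) Reading off the gridlines: the surface avoids every integer z-axis point in the box.
(c) These observations pin down the coefficients.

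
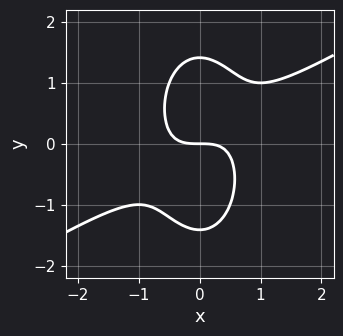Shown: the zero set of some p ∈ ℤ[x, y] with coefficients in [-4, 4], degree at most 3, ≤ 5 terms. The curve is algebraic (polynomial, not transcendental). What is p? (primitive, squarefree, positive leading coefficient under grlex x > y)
2*x^3 - 3*x^2*y - y^3 + 2*y

(a) The degree is 3 — a generic line meets the curve in up to 3 points.
(b) Checking where it meets the axes: it meets the y-axis at y = 0 (among the integer gridlines); it crosses the x-axis at the gridline x = 0.
(c) Fitting integer coefficients to these (and the overall shape) gives p.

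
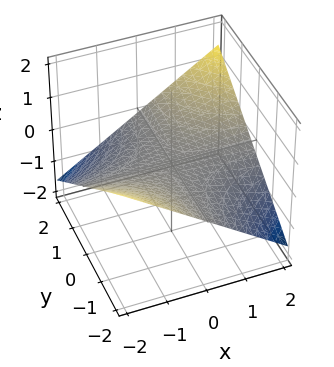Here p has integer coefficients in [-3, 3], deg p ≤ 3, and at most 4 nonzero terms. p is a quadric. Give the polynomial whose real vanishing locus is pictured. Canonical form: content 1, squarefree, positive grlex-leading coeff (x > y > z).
(a) deg p = 2. A hyperbolic paraboloid; a quadric.
(b) Observable constraints: one z-axis crossing is at z = 0; the visible y-axis segment lies entirely on the surface.
(c) Solving for integer coefficients yields p as stated. Check: (-2, 0, 0) on the x-axis lies on the surface, and p(-2, 0, 0) = 0. ✓

x*y - 3*z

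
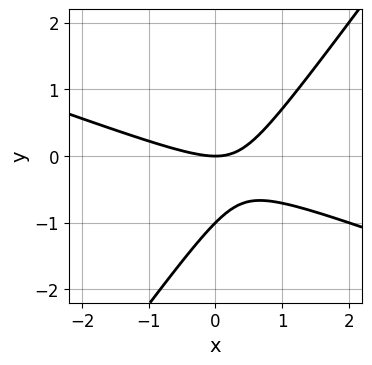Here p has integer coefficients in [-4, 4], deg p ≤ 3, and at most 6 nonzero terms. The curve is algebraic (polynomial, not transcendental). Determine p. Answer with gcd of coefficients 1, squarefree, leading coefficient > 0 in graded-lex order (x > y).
deg p = 2.
Against the integer gridlines: among the integer gridlines, it crosses the y-axis at y ∈ {-1, 0}; it meets the x-axis at x = 0 (among the integer gridlines).
These observations pin down the coefficients.

x^2 + 2*x*y - 2*y^2 - 2*y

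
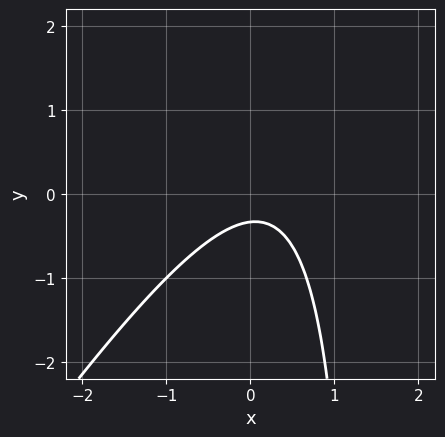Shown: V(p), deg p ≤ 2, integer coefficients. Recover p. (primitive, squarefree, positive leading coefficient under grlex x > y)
3*x^2 - 2*x*y - x + 3*y + 1

(a) Degree: no degree-1 curve has this shape, so deg p = 2.
(b) From the visible intercepts: it misses every integer gridline on the x-axis.
(c) The integer polynomial consistent with all of this is the stated p.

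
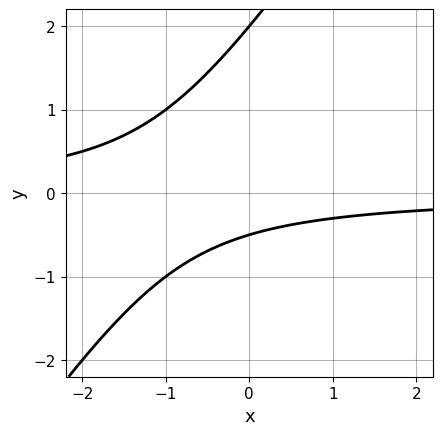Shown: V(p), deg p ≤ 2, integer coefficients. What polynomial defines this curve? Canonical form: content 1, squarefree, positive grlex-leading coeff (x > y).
Degree: the shape is more complex than any degree-1 curve, so deg p = 2.
Reading off the gridlines: one y-axis crossing is at y = 2; no x-intercept at any integer in the box.
These observations pin down the coefficients.

3*x*y - 2*y^2 + 3*y + 2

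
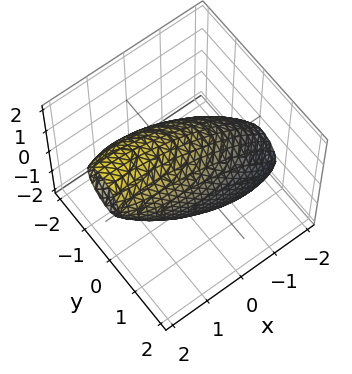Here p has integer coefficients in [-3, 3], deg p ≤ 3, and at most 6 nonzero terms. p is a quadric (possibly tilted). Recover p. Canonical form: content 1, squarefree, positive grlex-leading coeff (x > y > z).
x^2 - 2*x*z + 3*y^2 + y*z + 2*z^2 - 3

1. deg p = 2. A generic line meets the surface in up to 2 points.
2. From the visible intercepts: the y-axis gridline crossings are at y ∈ {-1, 1}.
3. Solving for integer coefficients yields p as stated.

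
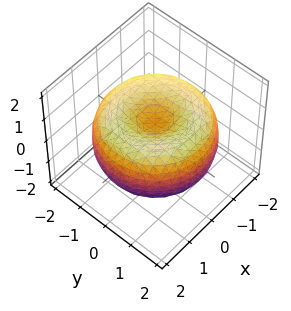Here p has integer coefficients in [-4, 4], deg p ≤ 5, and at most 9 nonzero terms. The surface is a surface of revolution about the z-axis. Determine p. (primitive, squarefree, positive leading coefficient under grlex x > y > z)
x^4 + 2*x^2*y^2 + y^4 - 3*x^2 - 3*y^2 + 3*z^2 - 1

First, deg p = 4. No degree-3 surface has this shape.
Then, by symmetry, every cross-section ⟂ z is a circle, so x, y appear only via x² + y².
Next, checking where it meets the axes: a circular section at z = 1 has radius exactly 1.
Finally, together with the visible shape, these determine p as stated.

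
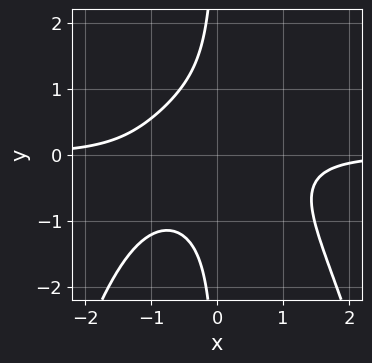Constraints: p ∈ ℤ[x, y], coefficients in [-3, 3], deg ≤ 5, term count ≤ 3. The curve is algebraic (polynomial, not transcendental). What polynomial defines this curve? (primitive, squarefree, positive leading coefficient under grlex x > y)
First, the degree is 4 — no degree-3 curve has this shape.
Then, from the visible intercepts: it misses every integer gridline on the x-axis; the curve avoids every integer y-axis point in the box.
Finally, these observations pin down the coefficients.

2*x^3*y + 3*x*y^2 + 2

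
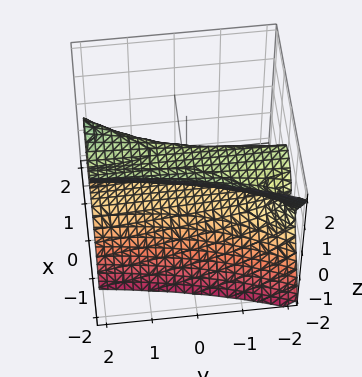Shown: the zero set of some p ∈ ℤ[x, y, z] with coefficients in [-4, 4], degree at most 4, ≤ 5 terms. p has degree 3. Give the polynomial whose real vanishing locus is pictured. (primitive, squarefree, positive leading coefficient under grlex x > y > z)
3*x^3 - 2*x^2*y + 3*z^2 - 1

First, degree: the shape is more complex than any degree-2 surface, so deg p = 3.
Then, observable constraints: the surface avoids every integer y-axis point in the box.
Finally, putting this together gives p.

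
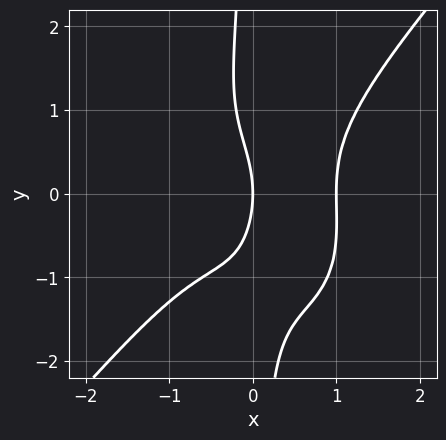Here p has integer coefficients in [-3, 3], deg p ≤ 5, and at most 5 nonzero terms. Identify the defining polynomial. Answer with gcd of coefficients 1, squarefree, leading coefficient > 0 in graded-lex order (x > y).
3*x^4 - 2*x*y^3 - y^2 - 3*x

The degree is 4 — no degree-3 curve has this shape.
Observable constraints: it crosses the y-axis at the gridline y = 0; the x-axis gridline crossings are at x ∈ {0, 1}.
Solving for integer coefficients yields p as stated.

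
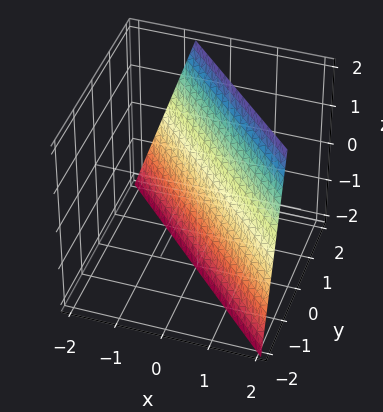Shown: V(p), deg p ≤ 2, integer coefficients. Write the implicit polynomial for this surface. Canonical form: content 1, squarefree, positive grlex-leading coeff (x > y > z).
3*x + 3*y - z - 2

1. deg p = 1. Every cross-section is a straight line — this is a plane.
2. From the visible intercepts: one z-axis crossing is at z = -2.
3. Putting this together gives p.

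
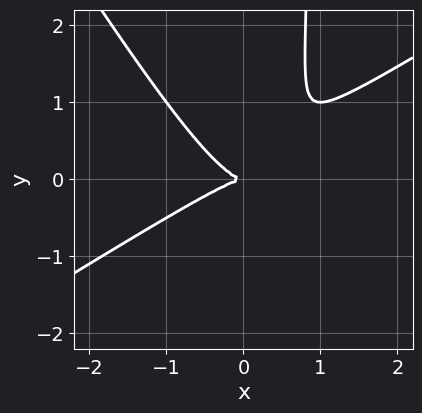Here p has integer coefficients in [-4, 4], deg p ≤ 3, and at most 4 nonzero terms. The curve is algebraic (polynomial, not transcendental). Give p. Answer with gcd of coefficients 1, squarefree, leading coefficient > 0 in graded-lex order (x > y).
x^3 - x^2*y - x*y^2 + y^2

deg p = 3. The shape is more complex than any degree-2 curve.
Against the integer gridlines: it crosses the y-axis at the gridline y = 0; it meets the x-axis at x = 0 (among the integer gridlines).
Fitting integer coefficients to these (and the overall shape) gives p.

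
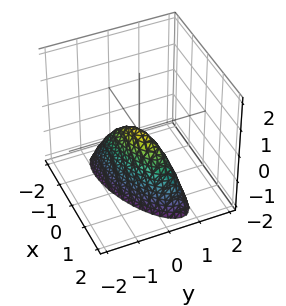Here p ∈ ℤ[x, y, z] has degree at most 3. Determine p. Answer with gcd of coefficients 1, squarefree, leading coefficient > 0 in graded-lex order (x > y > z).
x^2 - 2*x*y + 3*y^2 + z

1. deg p = 2. A generic line meets the surface in up to 2 points.
2. Reading off the gridlines: it meets the z-axis at z = 0 (among the integer gridlines); it meets the y-axis at y = 0 (among the integer gridlines).
3. Matching integer coefficients to the picture gives p.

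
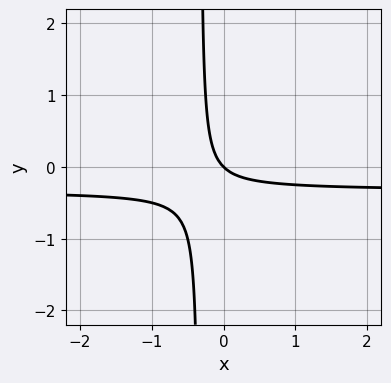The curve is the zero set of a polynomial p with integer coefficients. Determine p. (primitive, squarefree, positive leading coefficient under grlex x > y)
1. Degree: a generic line meets the curve in up to 2 points, so deg p = 2.
2. Reading off the gridlines: it crosses the y-axis at the gridline y = 0; it crosses the x-axis at the gridline x = 0.
3. These observations pin down the coefficients.

3*x*y + x + y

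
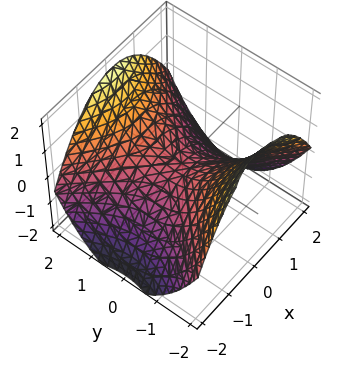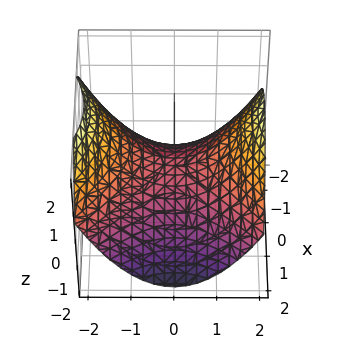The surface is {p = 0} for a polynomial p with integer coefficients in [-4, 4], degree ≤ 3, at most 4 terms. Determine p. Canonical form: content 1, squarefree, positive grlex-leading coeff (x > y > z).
x^2 - y^2 + 2*z

The degree is 2 — a hyperbolic paraboloid; a quadric.
Symmetries: mirror symmetry y ↦ −y ⇒ only even powers of y; the x ↦ −x reflection is a symmetry, so x appears only in even powers.
Reading off the gridlines: it crosses the x-axis at the gridline x = 0; it crosses the y-axis at the gridline y = 0; it meets the z-axis at z = 0 (among the integer gridlines).
Solving for integer coefficients yields p as stated.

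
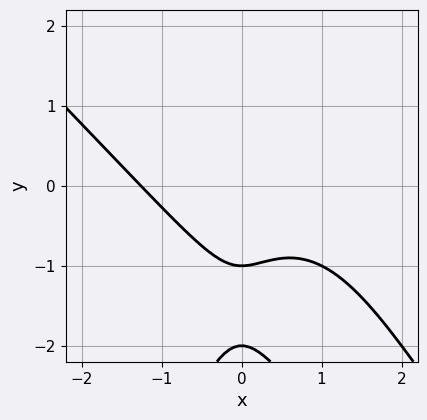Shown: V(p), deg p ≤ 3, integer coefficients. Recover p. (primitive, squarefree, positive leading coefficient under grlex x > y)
x^3 + x^2*y + y^2 + 3*y + 2

First, the degree is 3 — a generic line meets the curve in up to 3 points.
Then, from the axis intercepts and sections: the y-axis gridline crossings are at y ∈ {-2, -1}.
Finally, these observations pin down the coefficients.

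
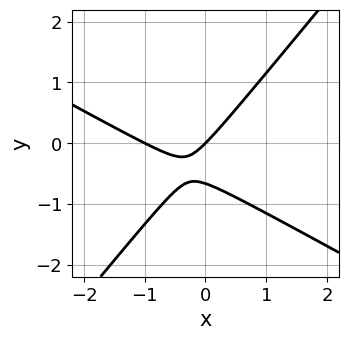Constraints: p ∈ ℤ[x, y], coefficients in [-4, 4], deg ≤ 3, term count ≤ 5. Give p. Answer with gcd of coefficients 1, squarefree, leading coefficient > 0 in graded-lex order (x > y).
The degree is 2 — the shape is more complex than any degree-1 curve.
From the axis intercepts and sections: the x-axis gridline crossings are at x ∈ {-1, 0}; it meets the y-axis at y = 0 (among the integer gridlines).
Putting this together gives p.

2*x^2 + 2*x*y - 3*y^2 + 2*x - 2*y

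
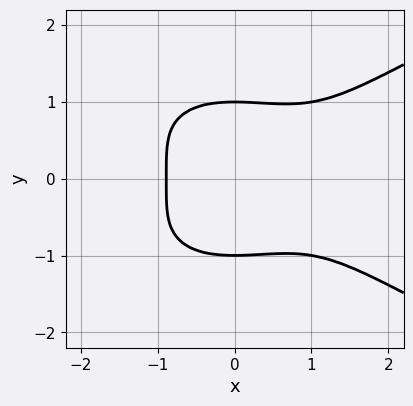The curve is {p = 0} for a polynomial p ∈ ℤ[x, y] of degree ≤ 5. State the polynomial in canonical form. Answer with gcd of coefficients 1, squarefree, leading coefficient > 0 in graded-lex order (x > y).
1. deg p = 4. No degree-3 curve has this shape.
2. Symmetries: the y ↦ −y reflection is a symmetry, so y appears only in even powers.
3. Reading off the gridlines: the y-axis gridline crossings are at y ∈ {-1, 1}.
4. Assembling these constraints gives the stated polynomial.

3*y^4 - 2*x^3 + 2*x^2 - 3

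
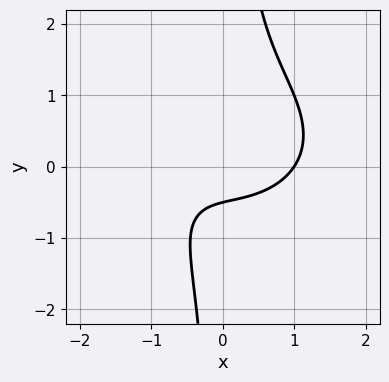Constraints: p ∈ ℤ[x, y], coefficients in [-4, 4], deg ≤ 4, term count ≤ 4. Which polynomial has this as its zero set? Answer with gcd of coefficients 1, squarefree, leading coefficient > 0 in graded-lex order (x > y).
(a) Degree: the shape is more complex than any degree-2 curve, so deg p = 3.
(b) Reading off the gridlines: it crosses the x-axis at the gridline x = 1.
(c) Putting this together gives p.

x^3 + 2*x*y^2 - 2*y - 1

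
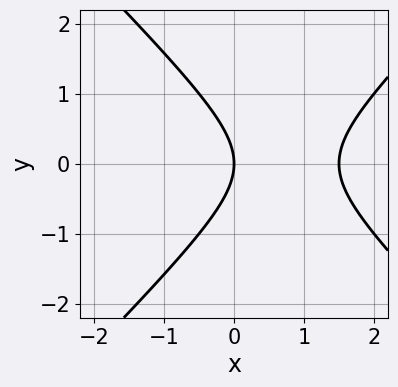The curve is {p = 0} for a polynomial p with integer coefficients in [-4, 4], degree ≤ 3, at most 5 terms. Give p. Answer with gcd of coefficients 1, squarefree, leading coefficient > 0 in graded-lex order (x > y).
2*x^2 - 2*y^2 - 3*x

Degree: no degree-1 curve has this shape, so deg p = 2.
Symmetries: it's symmetric under y → −y, forcing even powers of y.
Observable constraints: one x-axis crossing is at x = 0; it meets the y-axis at y = 0 (among the integer gridlines).
Together with the visible shape, these determine p as stated.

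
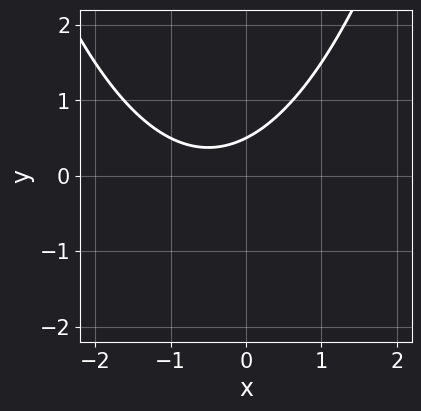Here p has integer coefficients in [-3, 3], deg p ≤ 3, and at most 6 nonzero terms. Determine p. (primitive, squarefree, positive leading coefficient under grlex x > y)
1. deg p = 2.
2. Reading off the gridlines: the curve avoids every integer x-axis point in the box.
3. The integer polynomial consistent with all of this is the stated p.

x^2 + x - 2*y + 1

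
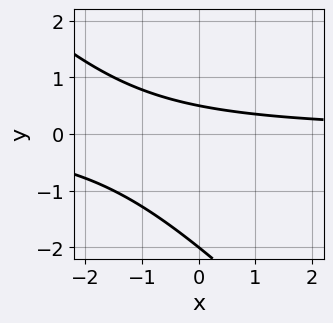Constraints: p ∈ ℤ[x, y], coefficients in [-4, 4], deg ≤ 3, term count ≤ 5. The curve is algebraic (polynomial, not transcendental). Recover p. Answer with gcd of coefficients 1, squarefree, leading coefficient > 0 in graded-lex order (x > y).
2*x*y + 2*y^2 + 3*y - 2

First, degree: no degree-1 curve has this shape, so deg p = 2.
Then, from the visible intercepts: the curve avoids every integer x-axis point in the box; one y-axis crossing is at y = -2.
Finally, the integer polynomial consistent with all of this is the stated p.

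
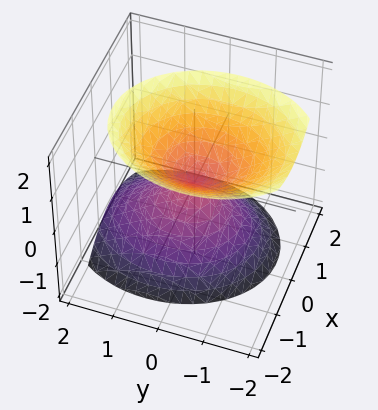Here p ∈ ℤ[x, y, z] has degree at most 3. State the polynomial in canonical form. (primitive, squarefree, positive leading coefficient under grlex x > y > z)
1. There are 2 components. Treating them together as one polynomial.
2. Degree: no degree-1 surface has this shape, so deg p = 2.
3. Against the integer gridlines: it meets the y-axis at y = 0 (among the integer gridlines); it meets the z-axis at z = 0 (among the integer gridlines); it meets the x-axis at x = 0 (among the integer gridlines).
4. These observations pin down the coefficients.

3*x^2 + x*z + 2*y^2 + y*z - 2*z^2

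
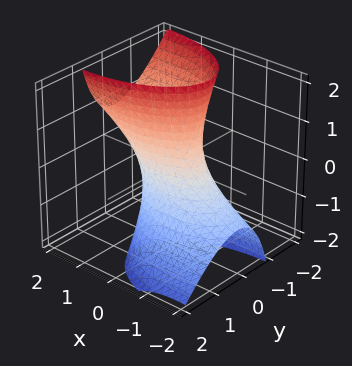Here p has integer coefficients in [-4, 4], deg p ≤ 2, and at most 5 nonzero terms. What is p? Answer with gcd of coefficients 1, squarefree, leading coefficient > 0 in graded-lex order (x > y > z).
x^2 - 2*x*z + 3*y^2 + 2*y*z - 1

Degree: the shape is more complex than any degree-1 surface, so deg p = 2.
Checking where it meets the axes: the x-axis gridline crossings are at x ∈ {-1, 1}; the surface avoids every integer z-axis point in the box.
Assembling these constraints gives the stated polynomial.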